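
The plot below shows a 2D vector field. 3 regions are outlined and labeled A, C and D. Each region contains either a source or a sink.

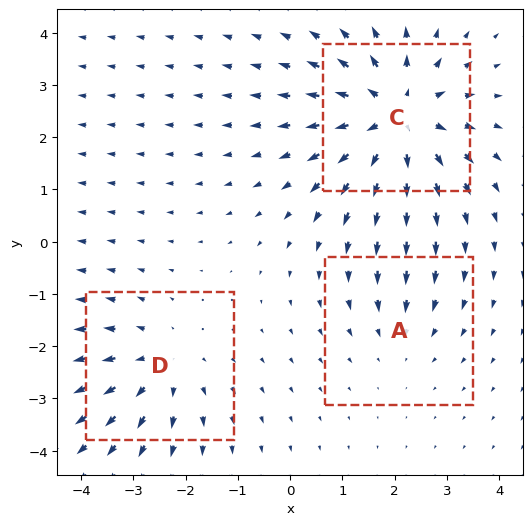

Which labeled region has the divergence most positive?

Divergence at each region's feature centre — A: about -2, C: about +5, D: about +3. Region C is most positive.

C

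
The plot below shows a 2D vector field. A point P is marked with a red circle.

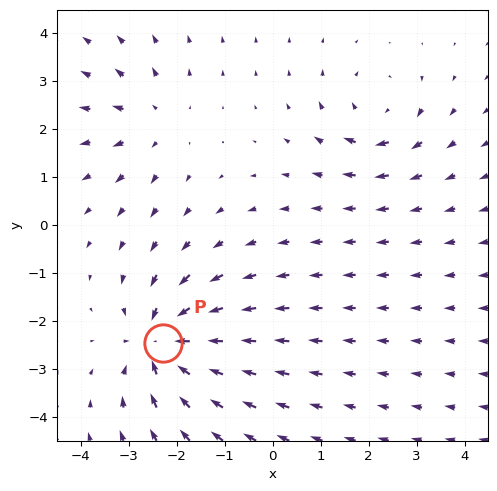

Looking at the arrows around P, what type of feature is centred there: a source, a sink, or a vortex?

At P (-2.3, -2.5) the arrows converge inward. Divergence about -5, curl ≈0 — negative divergence with near-zero curl is a sink.

sink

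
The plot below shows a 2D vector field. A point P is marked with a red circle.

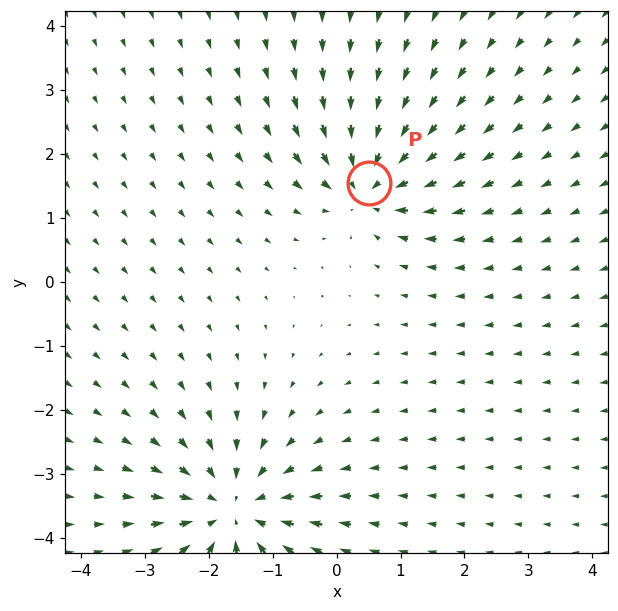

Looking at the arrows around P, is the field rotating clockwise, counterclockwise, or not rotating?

not rotating

Near P at (0.5, 1.5) the arrows show no circulation. The curl there is ≈0.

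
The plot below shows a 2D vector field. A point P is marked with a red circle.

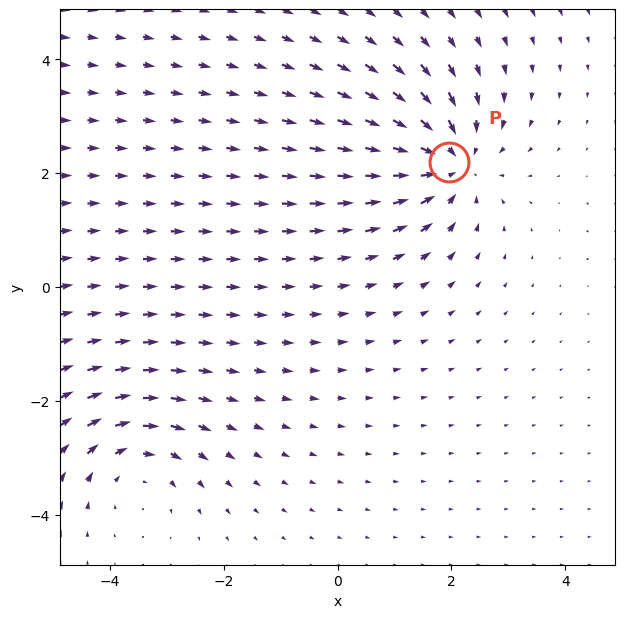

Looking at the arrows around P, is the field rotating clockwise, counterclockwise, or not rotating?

not rotating

Near P at (2.0, 2.2) the arrows show no circulation. The curl there is ≈0.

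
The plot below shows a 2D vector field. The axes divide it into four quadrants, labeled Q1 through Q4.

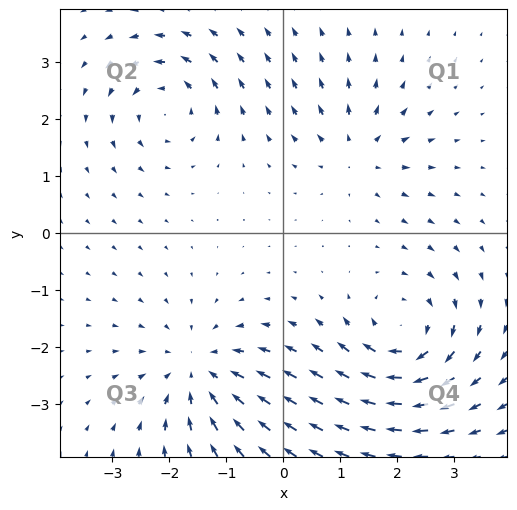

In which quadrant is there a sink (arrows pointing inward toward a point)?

Q3

The sink sits at approximately (-1.5, -2.4), which lies in quadrant Q3. The divergence there is about -4, negative as expected for a sink.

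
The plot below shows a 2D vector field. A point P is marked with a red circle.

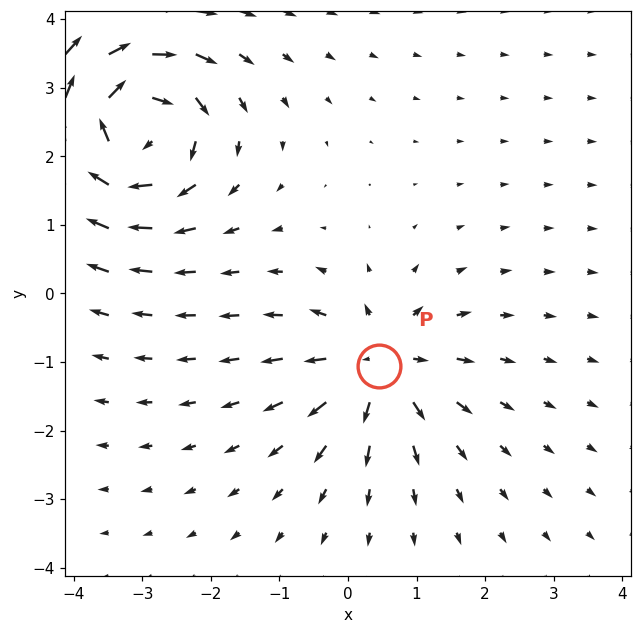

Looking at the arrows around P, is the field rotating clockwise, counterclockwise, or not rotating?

Near P at (0.5, -1.1) the arrows show no circulation. The curl there is ≈0.

not rotating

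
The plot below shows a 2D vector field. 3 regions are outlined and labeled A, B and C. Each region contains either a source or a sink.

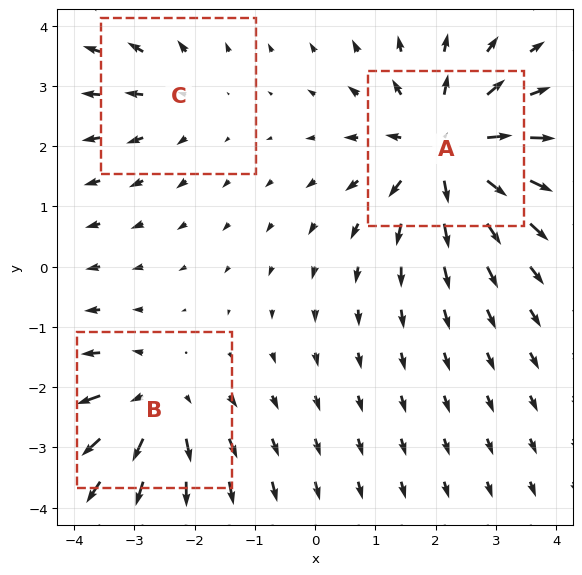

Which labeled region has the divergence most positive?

A

Divergence at each region's feature centre — A: about +5, B: about +3, C: about +2. Region A is most positive.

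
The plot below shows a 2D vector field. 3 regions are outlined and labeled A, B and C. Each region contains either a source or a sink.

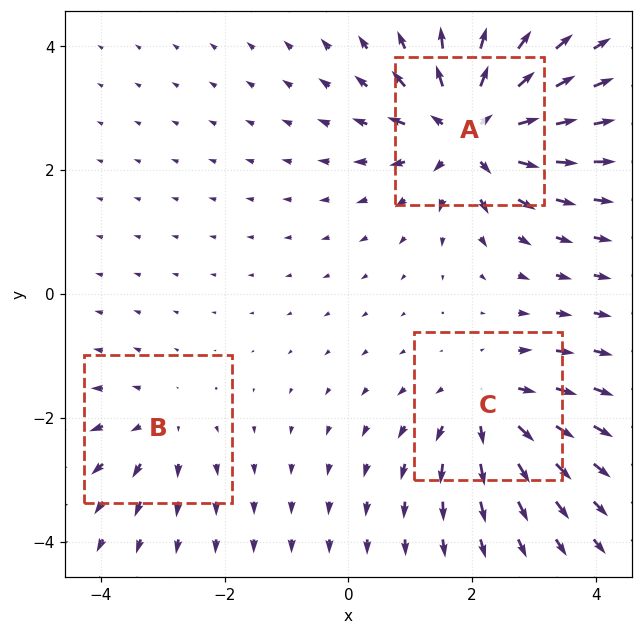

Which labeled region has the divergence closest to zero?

B

Divergence at each region's feature centre — A: about +5, B: about +2, C: about +4. Region B is closest to zero.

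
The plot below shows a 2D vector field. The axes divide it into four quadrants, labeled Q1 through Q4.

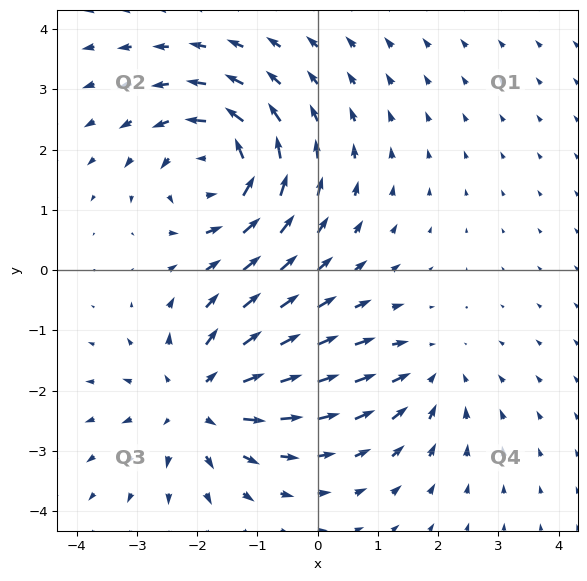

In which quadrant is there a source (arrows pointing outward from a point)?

Q3

The source sits at approximately (-2.0, -2.2), which lies in quadrant Q3. The divergence there is about +4, positive as expected for a source.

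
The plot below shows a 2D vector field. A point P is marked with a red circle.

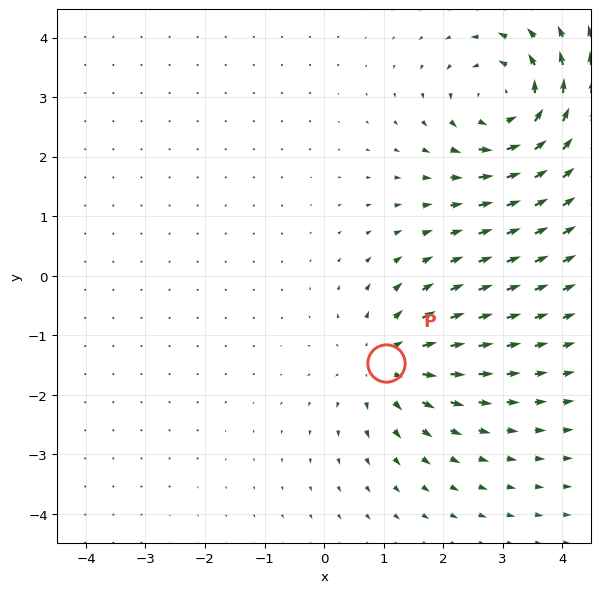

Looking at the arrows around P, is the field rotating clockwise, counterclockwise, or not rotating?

Near P at (1.0, -1.5) the arrows show no circulation. The curl there is ≈0.

not rotating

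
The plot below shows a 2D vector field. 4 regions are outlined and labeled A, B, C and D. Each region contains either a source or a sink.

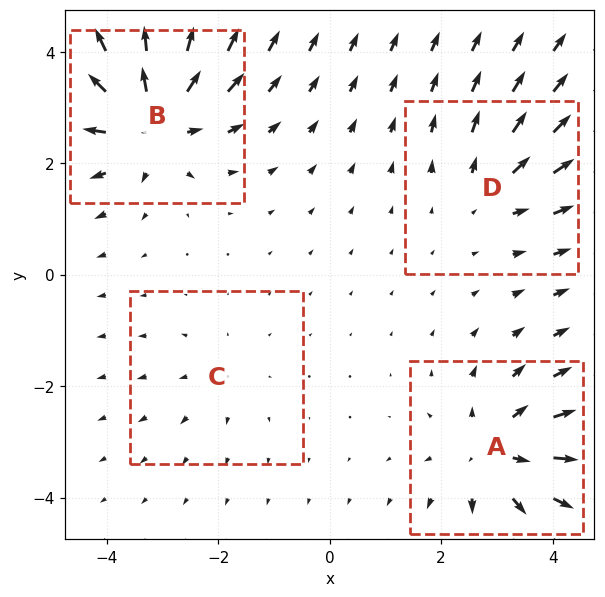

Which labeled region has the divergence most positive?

Divergence at each region's feature centre — A: about +5, B: about +7, C: about +2, D: about +3. Region B is most positive.

B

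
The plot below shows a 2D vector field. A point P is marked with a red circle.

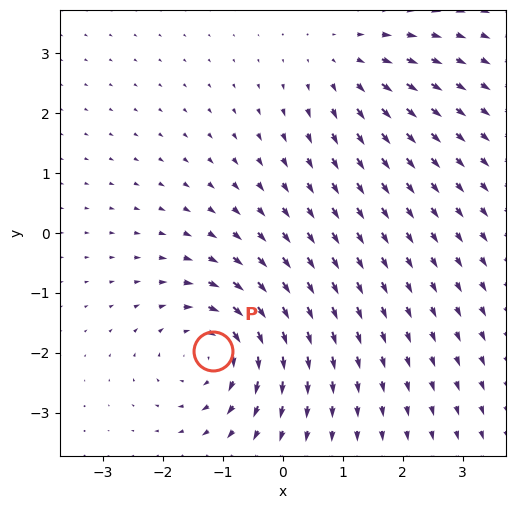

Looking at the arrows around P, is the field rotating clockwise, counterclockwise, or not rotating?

clockwise

Near P at (-1.2, -2.0) the arrows circulate clockwise. The curl (z-component) there is about -4; negative curl means clockwise rotation.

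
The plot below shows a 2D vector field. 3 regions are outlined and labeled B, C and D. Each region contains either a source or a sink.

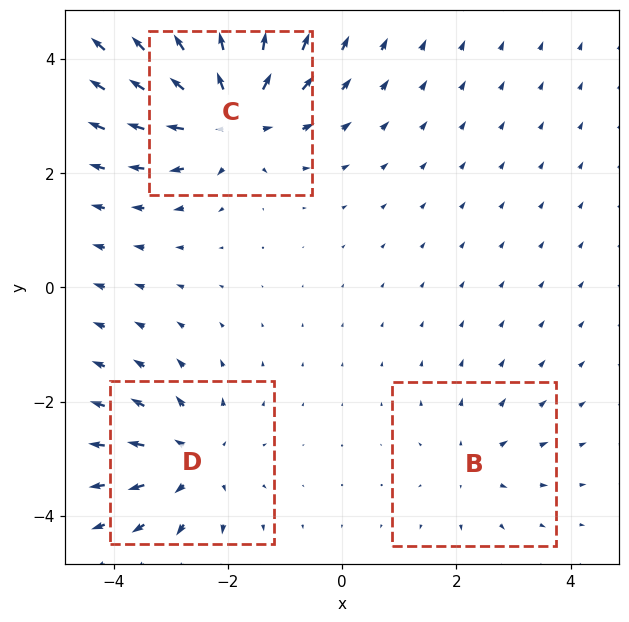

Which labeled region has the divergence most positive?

Divergence at each region's feature centre — B: about +2, C: about +5, D: about +4. Region C is most positive.

C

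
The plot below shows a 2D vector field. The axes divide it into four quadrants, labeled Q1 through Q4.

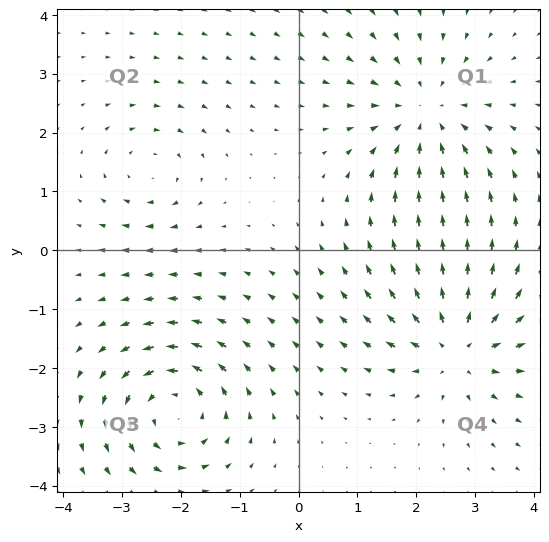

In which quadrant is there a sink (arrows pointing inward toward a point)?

The sink sits at approximately (2.2, 2.3), which lies in quadrant Q1. The divergence there is about -4, negative as expected for a sink.

Q1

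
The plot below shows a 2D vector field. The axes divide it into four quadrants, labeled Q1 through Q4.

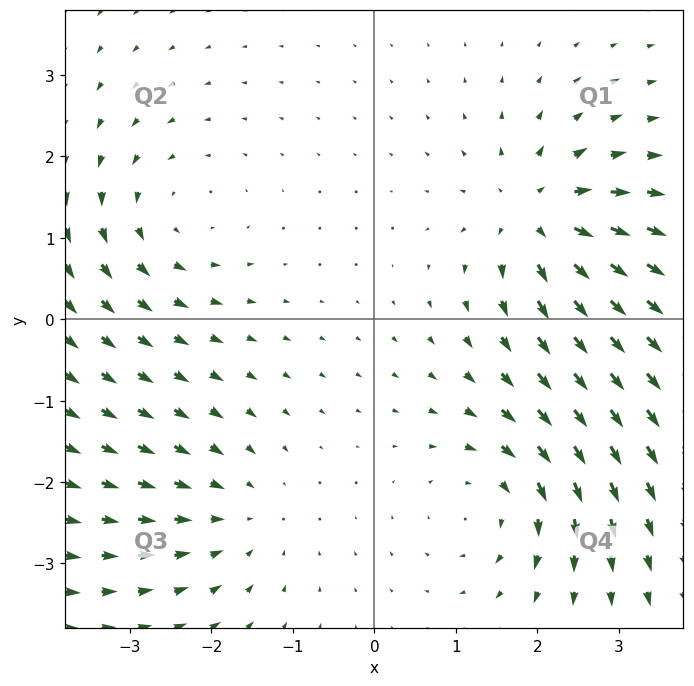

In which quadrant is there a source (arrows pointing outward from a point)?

The source sits at approximately (2.0, 1.3), which lies in quadrant Q1. The divergence there is about +5, positive as expected for a source.

Q1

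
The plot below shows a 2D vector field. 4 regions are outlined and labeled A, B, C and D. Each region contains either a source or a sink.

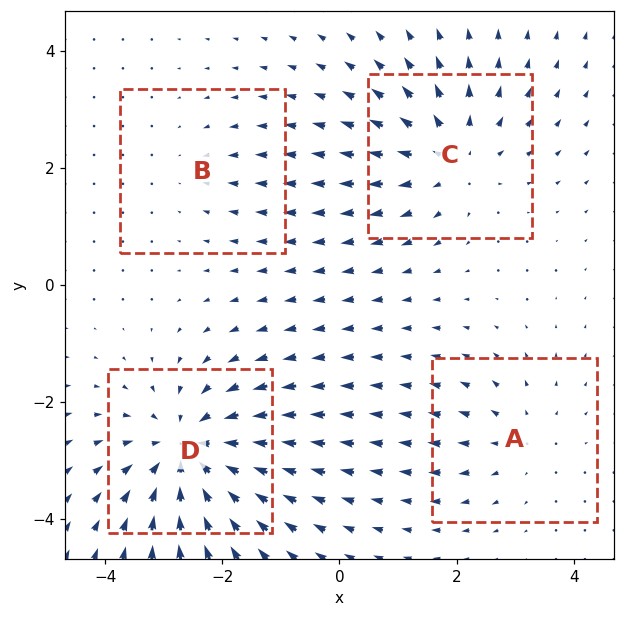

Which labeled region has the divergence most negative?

D

Divergence at each region's feature centre — A: about +3, B: about -2, C: about +5, D: about -6. Region D is most negative.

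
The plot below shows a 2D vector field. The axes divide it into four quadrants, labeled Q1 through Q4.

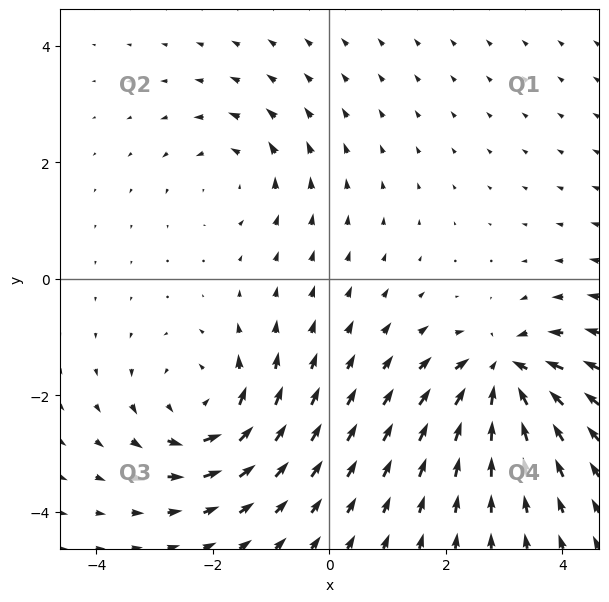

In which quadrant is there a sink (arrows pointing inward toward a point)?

The sink sits at approximately (3.0, -1.6), which lies in quadrant Q4. The divergence there is about -7, negative as expected for a sink.

Q4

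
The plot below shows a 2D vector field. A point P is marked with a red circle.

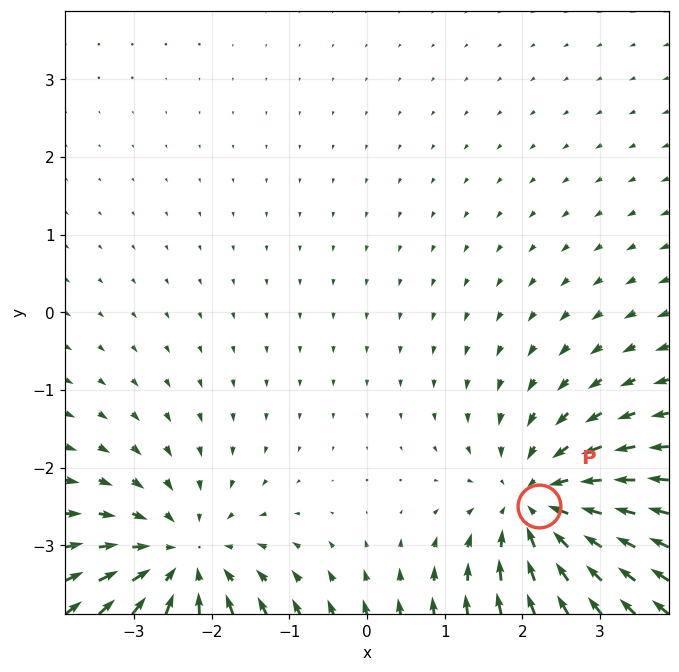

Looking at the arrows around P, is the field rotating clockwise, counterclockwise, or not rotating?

Near P at (2.2, -2.5) the arrows show no circulation. The curl there is ≈0.

not rotating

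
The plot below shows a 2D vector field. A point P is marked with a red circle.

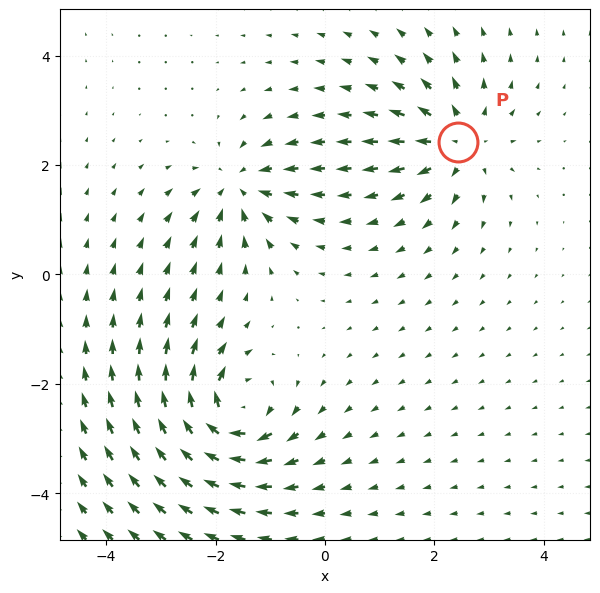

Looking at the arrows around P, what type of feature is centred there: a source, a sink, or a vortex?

At P (2.4, 2.4) the arrows spread outward. Divergence about +4, curl ≈0 — positive divergence with near-zero curl is a source.

source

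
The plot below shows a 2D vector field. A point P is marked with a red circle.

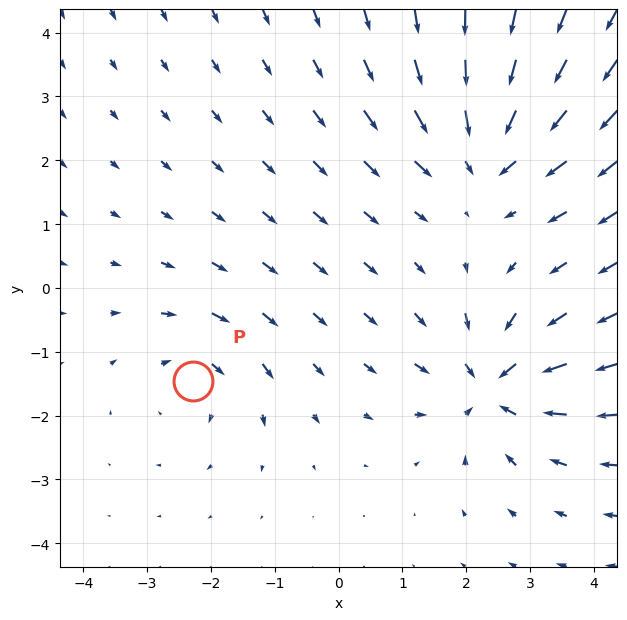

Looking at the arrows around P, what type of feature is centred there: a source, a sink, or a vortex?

vortex

At P (-2.3, -1.5) the arrows circulate clockwise. Divergence ≈0, curl about -4 — near-zero divergence with nonzero curl is a vortex.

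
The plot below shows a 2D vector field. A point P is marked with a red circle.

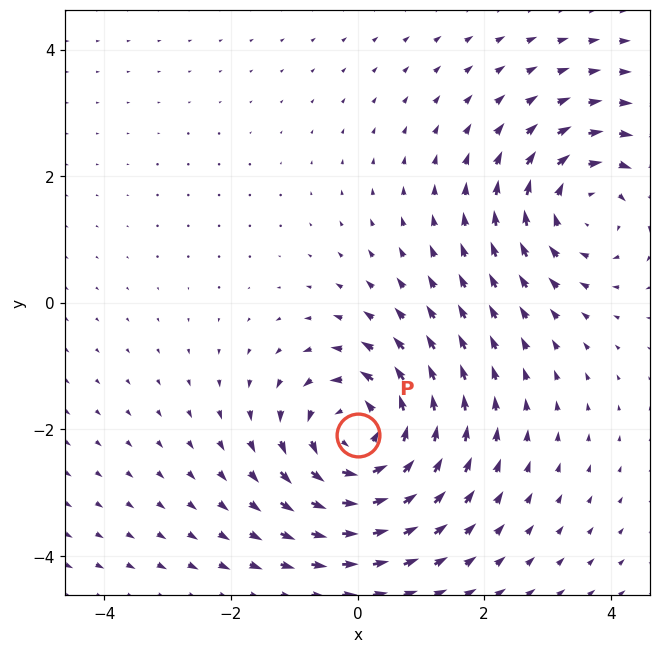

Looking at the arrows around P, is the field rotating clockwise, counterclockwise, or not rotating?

Near P at (0.0, -2.1) the arrows circulate counterclockwise. The curl (z-component) there is about +4; positive curl means counterclockwise rotation.

counterclockwise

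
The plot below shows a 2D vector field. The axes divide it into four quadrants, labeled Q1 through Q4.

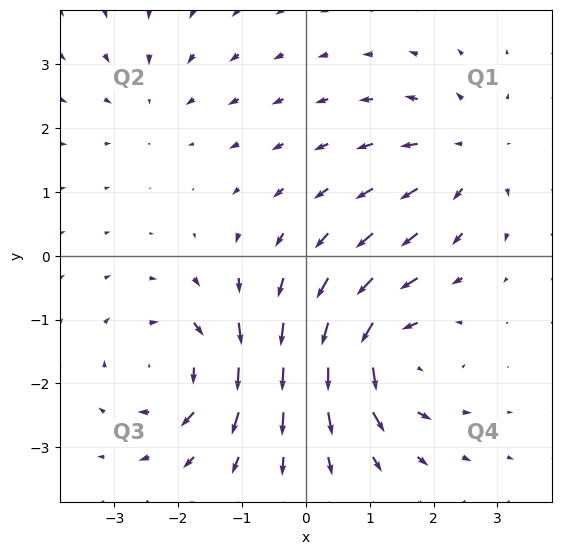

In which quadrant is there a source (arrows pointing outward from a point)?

Q1

The source sits at approximately (2.6, 1.6), which lies in quadrant Q1. The divergence there is about +4, positive as expected for a source.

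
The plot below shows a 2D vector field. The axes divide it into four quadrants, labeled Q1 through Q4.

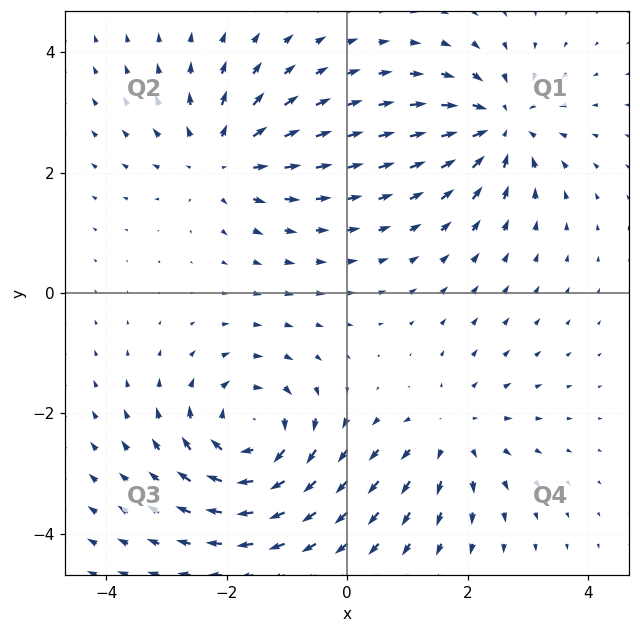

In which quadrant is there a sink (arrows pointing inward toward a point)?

Q1

The sink sits at approximately (2.5, 2.8), which lies in quadrant Q1. The divergence there is about -5, negative as expected for a sink.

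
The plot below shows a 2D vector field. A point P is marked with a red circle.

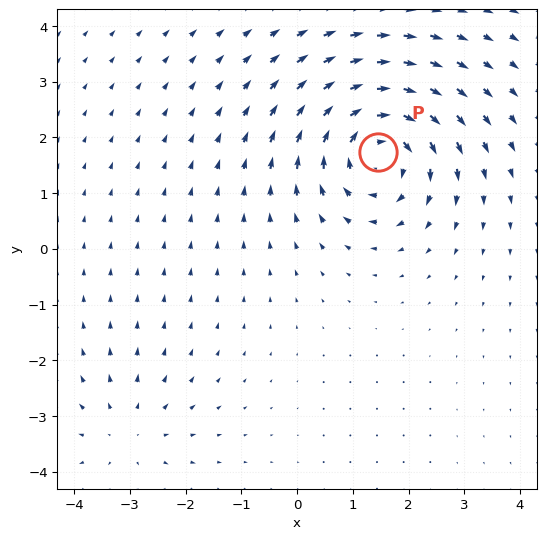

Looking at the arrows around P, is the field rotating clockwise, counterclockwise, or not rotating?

clockwise

Near P at (1.5, 1.7) the arrows circulate clockwise. The curl (z-component) there is about -5; negative curl means clockwise rotation.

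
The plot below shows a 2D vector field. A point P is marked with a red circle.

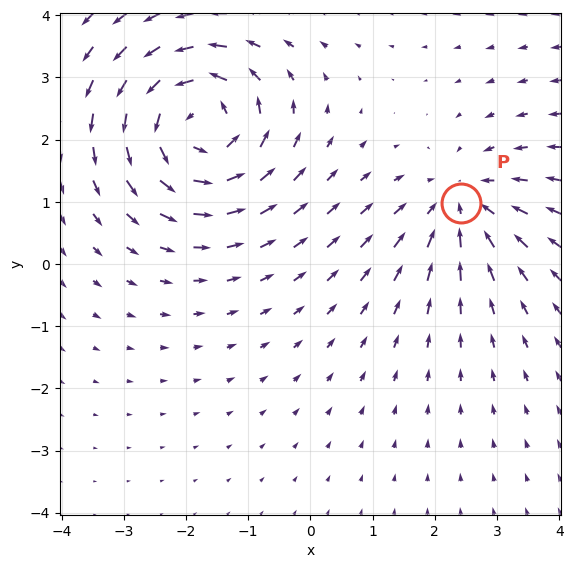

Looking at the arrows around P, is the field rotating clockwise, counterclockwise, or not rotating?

not rotating

Near P at (2.4, 1.0) the arrows show no circulation. The curl there is ≈0.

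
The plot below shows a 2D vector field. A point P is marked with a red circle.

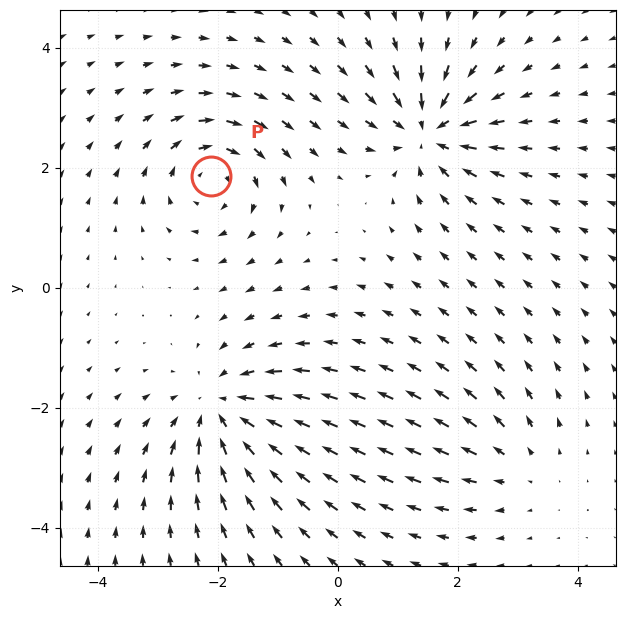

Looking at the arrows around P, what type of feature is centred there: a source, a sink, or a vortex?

vortex

At P (-2.1, 1.9) the arrows circulate clockwise. Divergence ≈0, curl about -5 — near-zero divergence with nonzero curl is a vortex.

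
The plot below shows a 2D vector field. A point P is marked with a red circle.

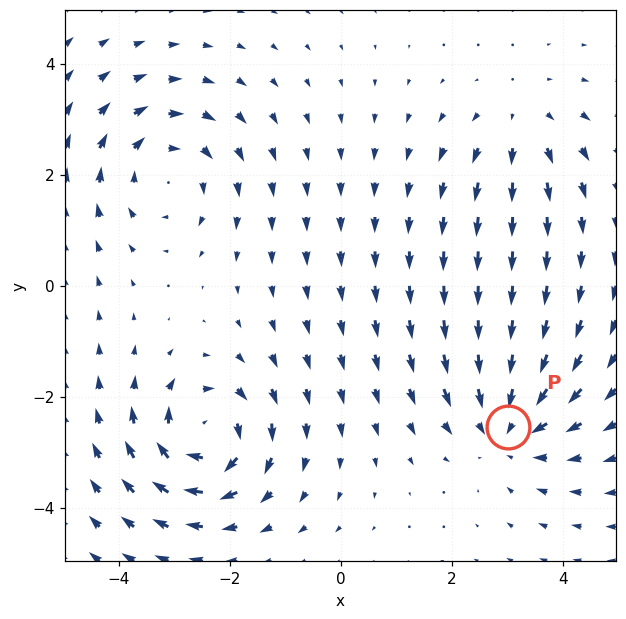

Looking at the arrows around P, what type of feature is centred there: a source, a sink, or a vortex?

At P (3.0, -2.5) the arrows converge inward. Divergence about -4, curl ≈0 — negative divergence with near-zero curl is a sink.

sink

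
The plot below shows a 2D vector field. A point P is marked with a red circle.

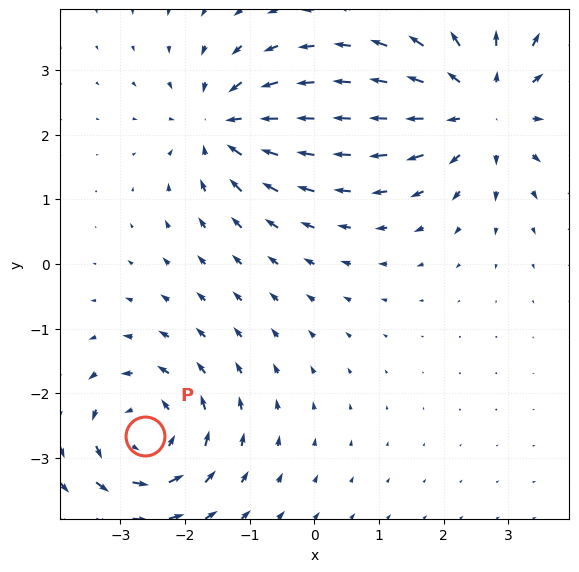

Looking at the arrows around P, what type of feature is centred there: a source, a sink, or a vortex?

At P (-2.6, -2.7) the arrows circulate counterclockwise. Divergence ≈0, curl about +4 — near-zero divergence with nonzero curl is a vortex.

vortex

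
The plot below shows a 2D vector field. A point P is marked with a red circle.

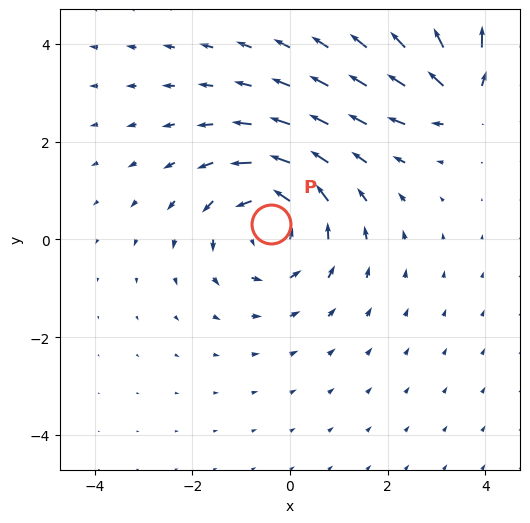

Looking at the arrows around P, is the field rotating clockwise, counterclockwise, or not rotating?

Near P at (-0.4, 0.3) the arrows circulate counterclockwise. The curl (z-component) there is about +4; positive curl means counterclockwise rotation.

counterclockwise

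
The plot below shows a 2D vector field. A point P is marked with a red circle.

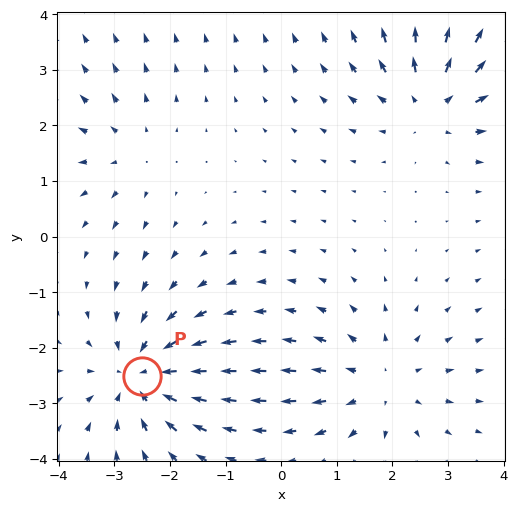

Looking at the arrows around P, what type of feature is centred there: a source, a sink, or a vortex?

sink

At P (-2.5, -2.5) the arrows converge inward. Divergence about -5, curl ≈0 — negative divergence with near-zero curl is a sink.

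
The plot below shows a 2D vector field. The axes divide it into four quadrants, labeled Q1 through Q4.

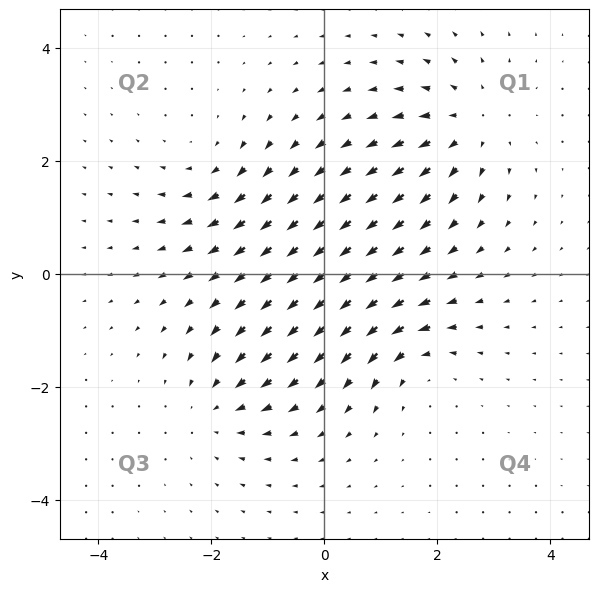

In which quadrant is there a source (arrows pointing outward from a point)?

The source sits at approximately (2.6, 2.7), which lies in quadrant Q1. The divergence there is about +5, positive as expected for a source.

Q1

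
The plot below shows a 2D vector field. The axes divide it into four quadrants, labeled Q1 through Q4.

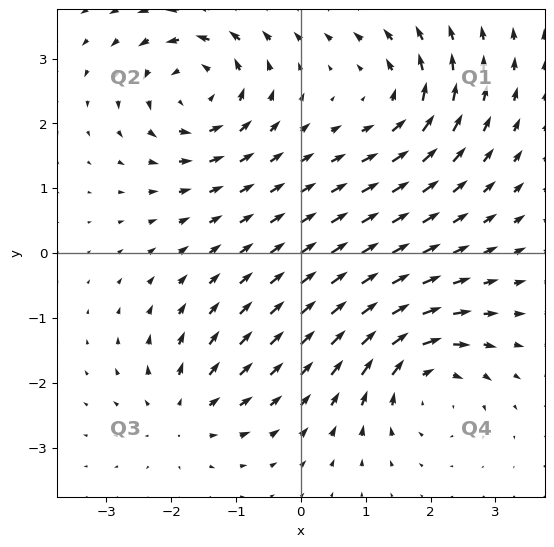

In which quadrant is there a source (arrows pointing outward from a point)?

Q3

The source sits at approximately (-1.8, -2.5), which lies in quadrant Q3. The divergence there is about +4, positive as expected for a source.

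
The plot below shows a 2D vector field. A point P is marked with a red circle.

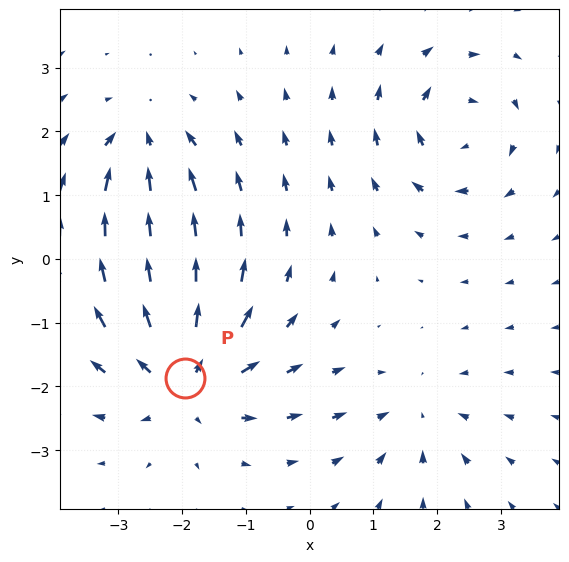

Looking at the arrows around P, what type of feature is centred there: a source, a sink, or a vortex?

At P (-1.9, -1.9) the arrows spread outward. Divergence about +5, curl ≈0 — positive divergence with near-zero curl is a source.

source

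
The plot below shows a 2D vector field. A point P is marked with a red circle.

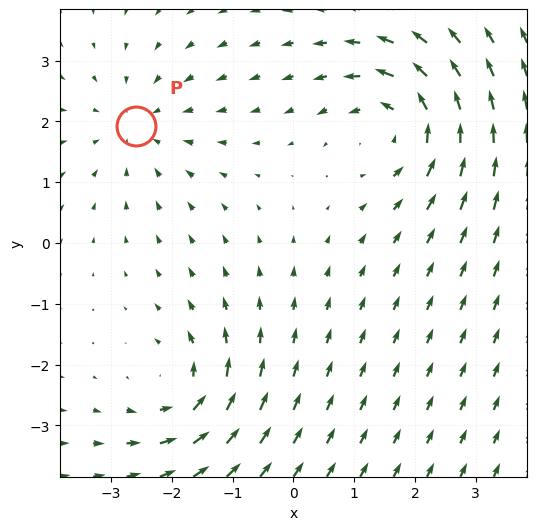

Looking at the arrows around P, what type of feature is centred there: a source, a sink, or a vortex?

sink

At P (-2.6, 1.9) the arrows converge inward. Divergence about -3, curl ≈0 — negative divergence with near-zero curl is a sink.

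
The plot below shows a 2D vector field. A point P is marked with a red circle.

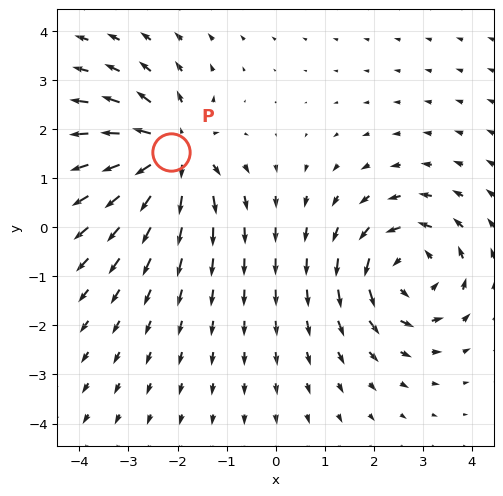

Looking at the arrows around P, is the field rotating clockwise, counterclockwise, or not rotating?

Near P at (-2.1, 1.5) the arrows show no circulation. The curl there is ≈0.

not rotating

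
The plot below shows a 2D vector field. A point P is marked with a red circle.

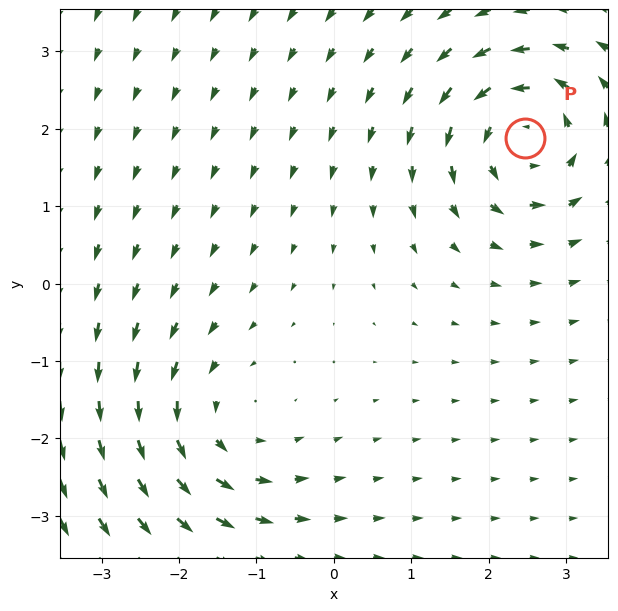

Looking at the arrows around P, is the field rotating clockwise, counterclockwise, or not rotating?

Near P at (2.5, 1.9) the arrows circulate counterclockwise. The curl (z-component) there is about +5; positive curl means counterclockwise rotation.

counterclockwise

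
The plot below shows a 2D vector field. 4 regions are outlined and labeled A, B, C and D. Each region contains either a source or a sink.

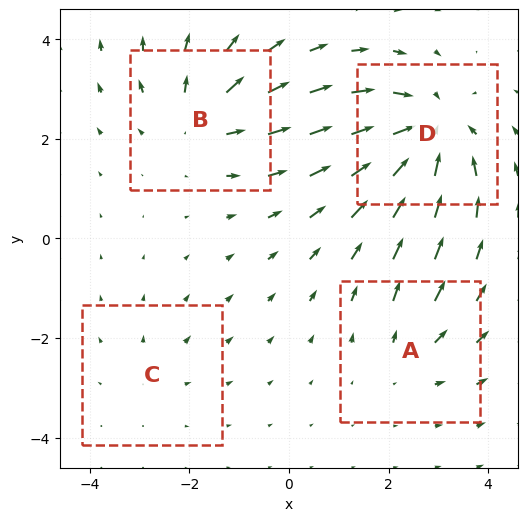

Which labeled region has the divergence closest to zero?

Divergence at each region's feature centre — A: about +3, B: about +4, C: about +2, D: about -6. Region C is closest to zero.

C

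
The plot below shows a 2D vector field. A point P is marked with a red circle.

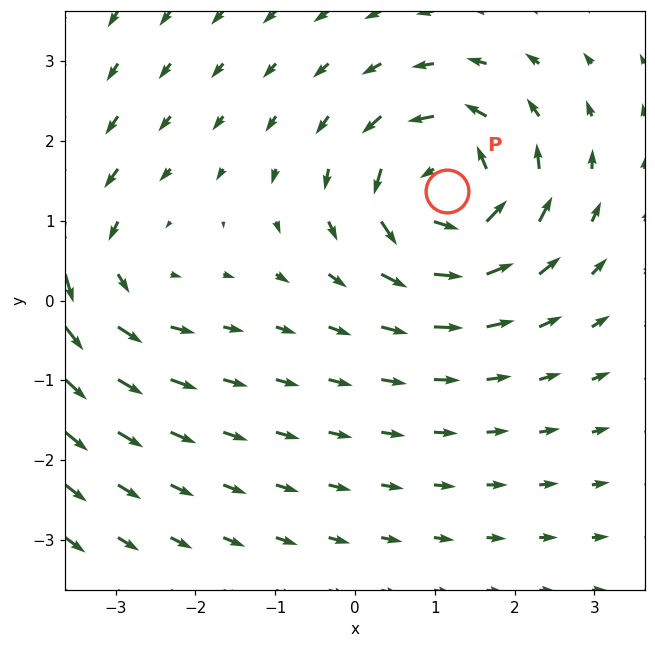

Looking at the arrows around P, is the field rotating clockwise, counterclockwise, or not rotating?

counterclockwise

Near P at (1.2, 1.4) the arrows circulate counterclockwise. The curl (z-component) there is about +5; positive curl means counterclockwise rotation.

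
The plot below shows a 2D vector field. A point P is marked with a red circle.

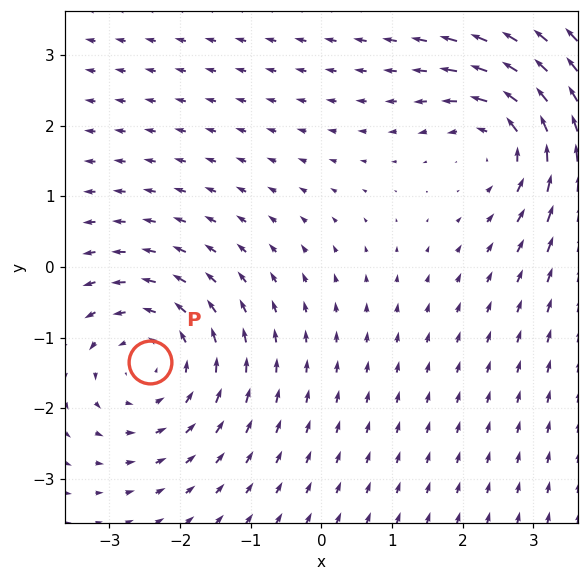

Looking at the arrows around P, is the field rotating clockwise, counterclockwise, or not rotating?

counterclockwise

Near P at (-2.4, -1.3) the arrows circulate counterclockwise. The curl (z-component) there is about +3; positive curl means counterclockwise rotation.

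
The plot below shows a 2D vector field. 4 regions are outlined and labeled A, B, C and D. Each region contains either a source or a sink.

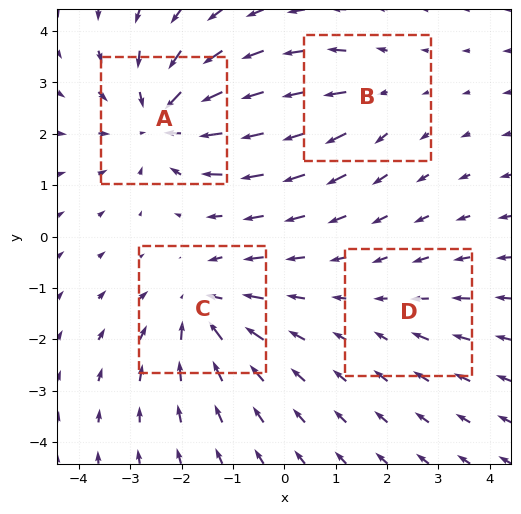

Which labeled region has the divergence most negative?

Divergence at each region's feature centre — A: about -6, B: about +3, C: about -5, D: about -2. Region A is most negative.

A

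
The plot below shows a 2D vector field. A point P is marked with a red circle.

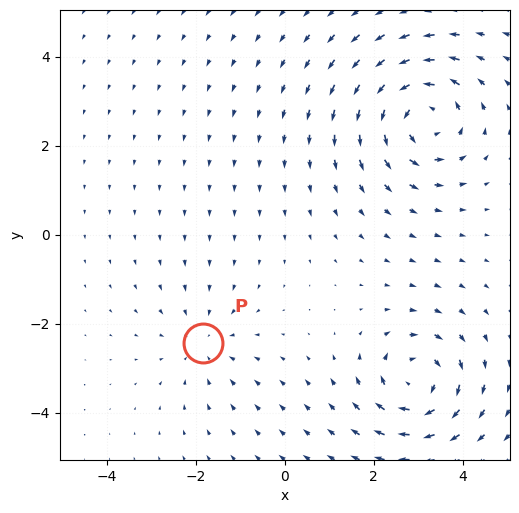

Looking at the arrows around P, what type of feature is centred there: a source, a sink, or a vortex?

At P (-1.8, -2.4) the arrows converge inward. Divergence about -2, curl ≈0 — negative divergence with near-zero curl is a sink.

sink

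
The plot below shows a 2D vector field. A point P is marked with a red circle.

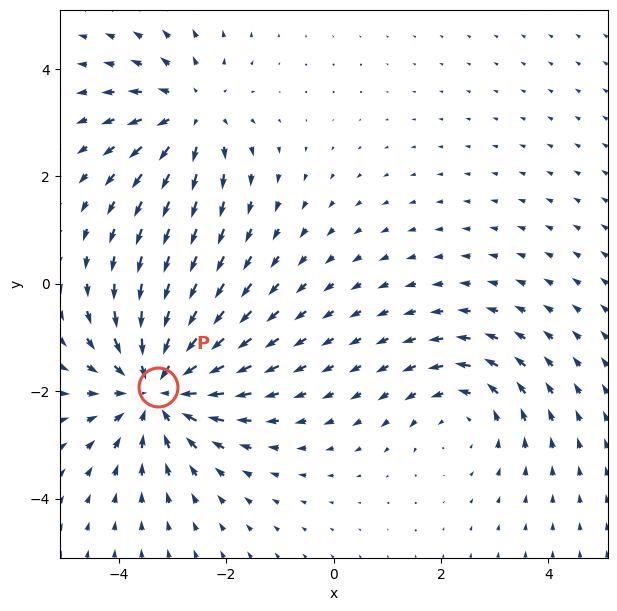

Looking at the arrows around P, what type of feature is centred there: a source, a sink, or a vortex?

sink

At P (-3.3, -1.9) the arrows converge inward. Divergence about -4, curl ≈0 — negative divergence with near-zero curl is a sink.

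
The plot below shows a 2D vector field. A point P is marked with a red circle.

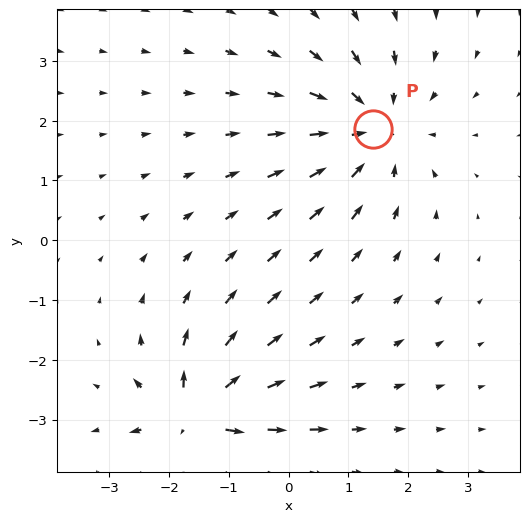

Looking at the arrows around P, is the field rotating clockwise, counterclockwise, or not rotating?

not rotating

Near P at (1.4, 1.9) the arrows show no circulation. The curl there is ≈0.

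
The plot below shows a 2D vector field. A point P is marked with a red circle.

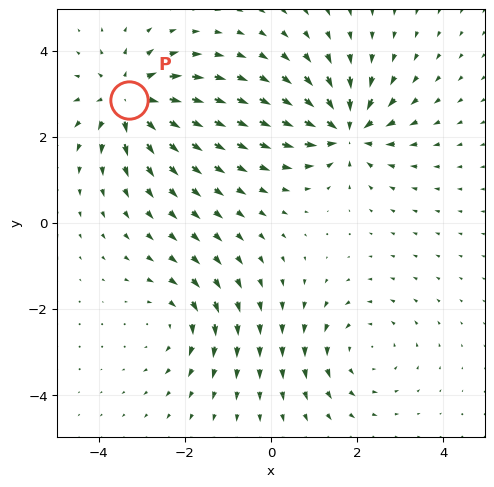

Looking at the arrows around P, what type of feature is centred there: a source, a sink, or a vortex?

source

At P (-3.3, 2.9) the arrows spread outward. Divergence about +6, curl ≈0 — positive divergence with near-zero curl is a source.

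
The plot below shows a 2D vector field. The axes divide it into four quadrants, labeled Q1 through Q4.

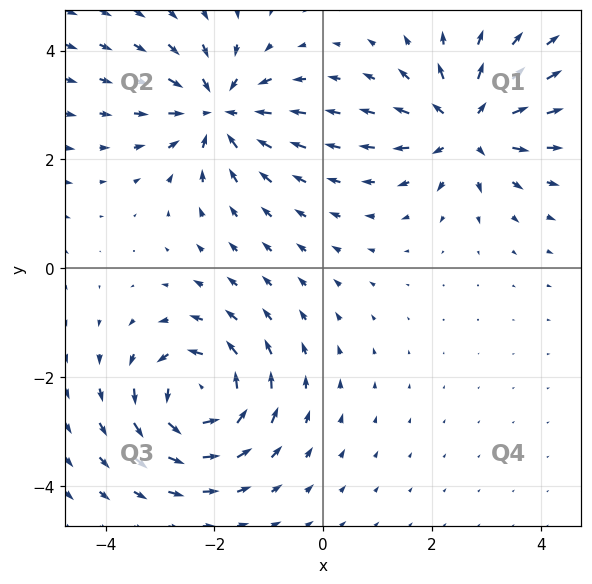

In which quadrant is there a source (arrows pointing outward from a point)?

Q1

The source sits at approximately (2.6, 2.6), which lies in quadrant Q1. The divergence there is about +5, positive as expected for a source.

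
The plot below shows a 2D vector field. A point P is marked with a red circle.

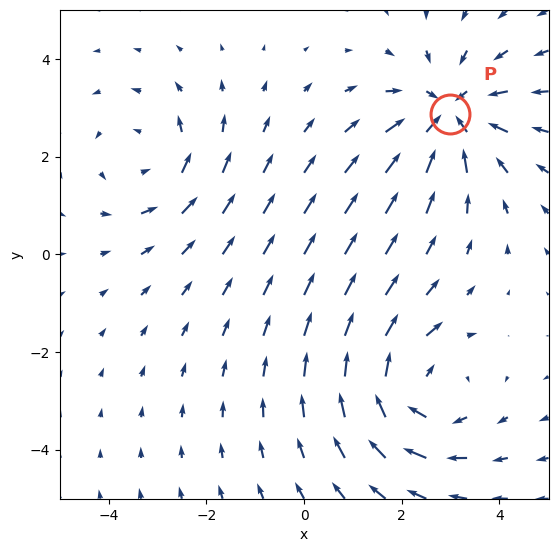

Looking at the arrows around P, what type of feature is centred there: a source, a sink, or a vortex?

At P (3.0, 2.9) the arrows converge inward. Divergence about -5, curl ≈0 — negative divergence with near-zero curl is a sink.

sink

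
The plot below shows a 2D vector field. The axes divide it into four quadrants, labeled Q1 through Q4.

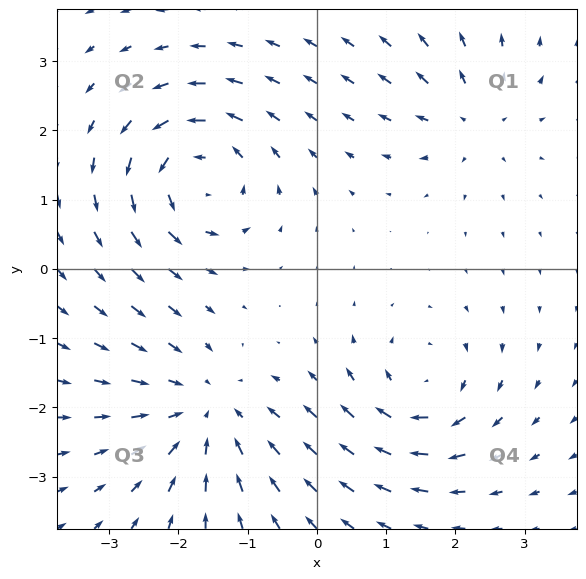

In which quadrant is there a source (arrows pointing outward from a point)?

The source sits at approximately (2.2, 2.2), which lies in quadrant Q1. The divergence there is about +4, positive as expected for a source.

Q1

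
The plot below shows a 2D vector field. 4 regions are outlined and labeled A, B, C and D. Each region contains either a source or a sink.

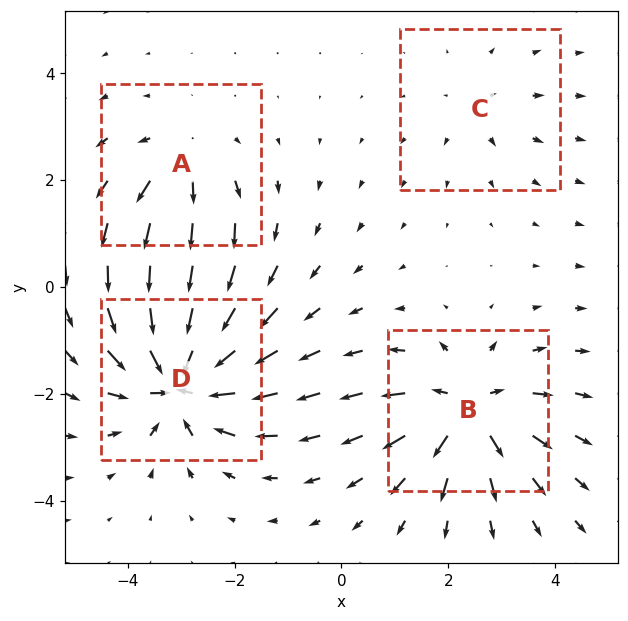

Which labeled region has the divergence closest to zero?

C

Divergence at each region's feature centre — A: about +4, B: about +6, C: about +2, D: about -8. Region C is closest to zero.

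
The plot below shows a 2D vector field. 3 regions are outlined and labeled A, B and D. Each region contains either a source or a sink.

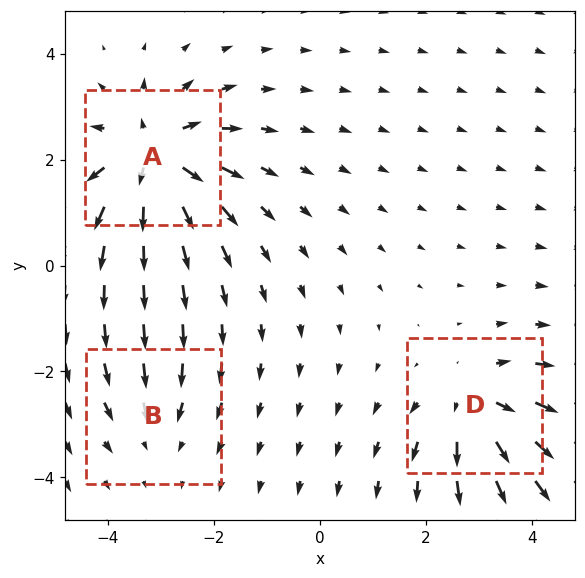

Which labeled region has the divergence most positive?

A

Divergence at each region's feature centre — A: about +6, B: about -2, D: about +4. Region A is most positive.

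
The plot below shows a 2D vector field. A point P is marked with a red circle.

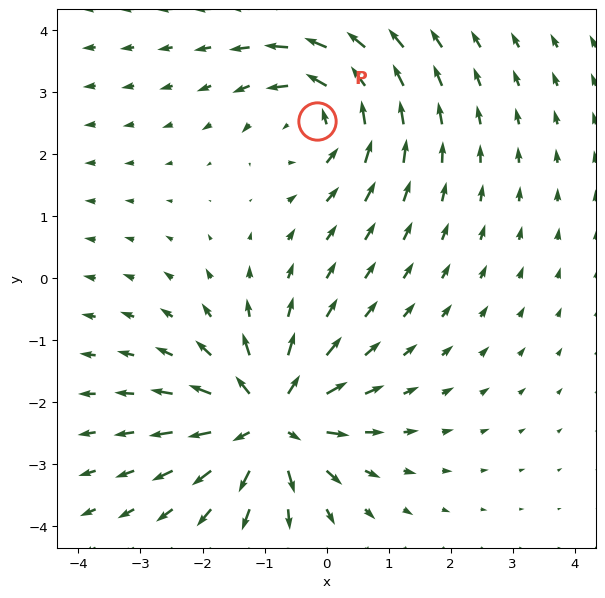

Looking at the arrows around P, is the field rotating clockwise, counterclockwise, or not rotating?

counterclockwise

Near P at (-0.2, 2.5) the arrows circulate counterclockwise. The curl (z-component) there is about +4; positive curl means counterclockwise rotation.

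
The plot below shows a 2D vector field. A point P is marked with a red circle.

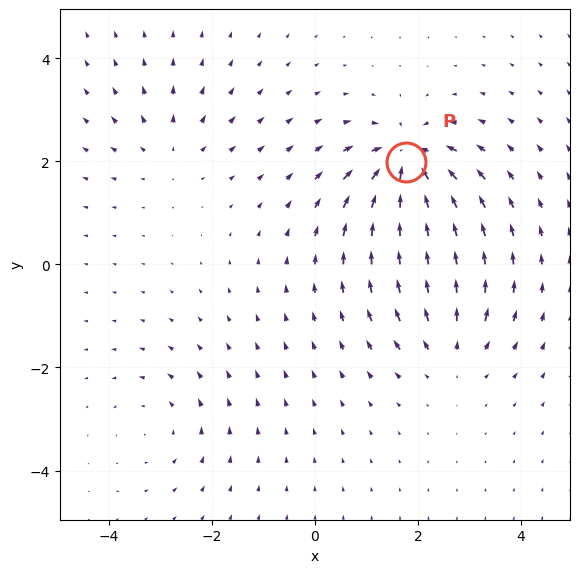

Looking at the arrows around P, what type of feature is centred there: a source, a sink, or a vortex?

At P (1.8, 2.0) the arrows converge inward. Divergence about -7, curl ≈0 — negative divergence with near-zero curl is a sink.

sink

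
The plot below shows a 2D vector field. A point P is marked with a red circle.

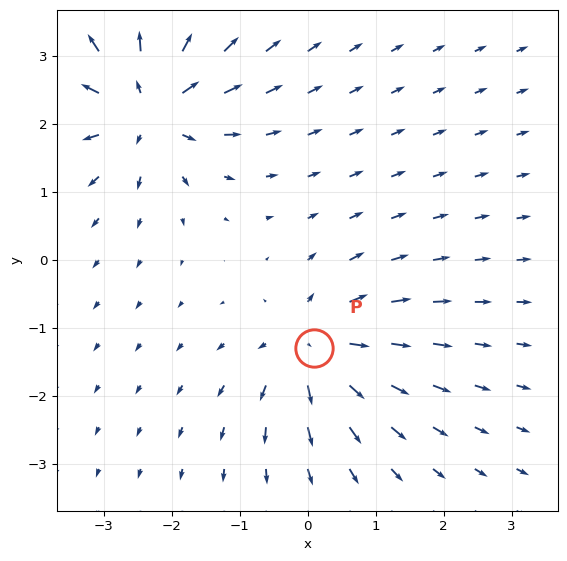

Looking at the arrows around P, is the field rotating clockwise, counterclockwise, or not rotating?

not rotating

Near P at (0.1, -1.3) the arrows show no circulation. The curl there is ≈0.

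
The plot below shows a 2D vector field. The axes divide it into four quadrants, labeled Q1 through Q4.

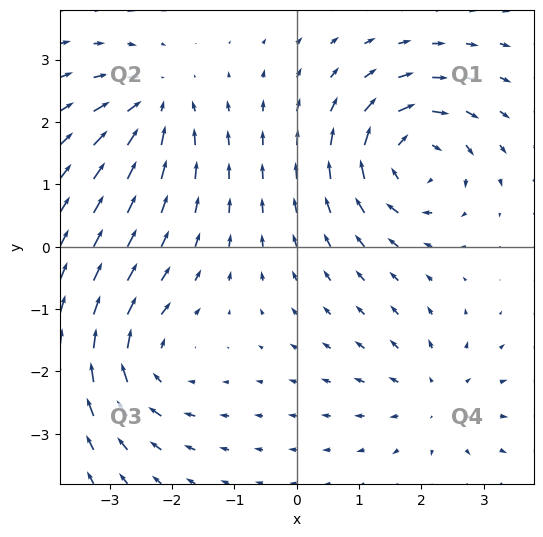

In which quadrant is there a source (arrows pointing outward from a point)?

The source sits at approximately (2.2, -2.4), which lies in quadrant Q4. The divergence there is about +3, positive as expected for a source.

Q4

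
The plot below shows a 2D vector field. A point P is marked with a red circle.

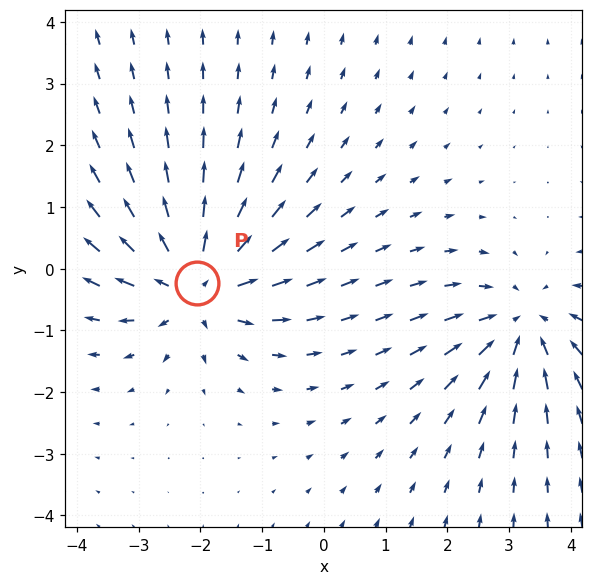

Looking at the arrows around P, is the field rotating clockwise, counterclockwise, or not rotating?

Near P at (-2.1, -0.2) the arrows show no circulation. The curl there is ≈0.

not rotating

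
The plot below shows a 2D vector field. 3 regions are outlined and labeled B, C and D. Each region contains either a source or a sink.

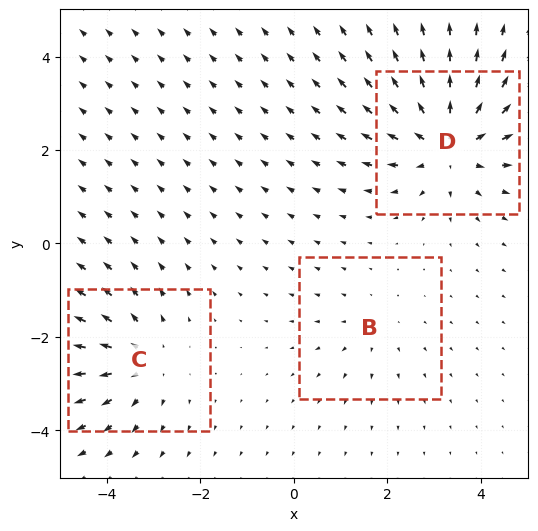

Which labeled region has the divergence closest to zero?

B

Divergence at each region's feature centre — B: about +2, C: about +3, D: about +5. Region B is closest to zero.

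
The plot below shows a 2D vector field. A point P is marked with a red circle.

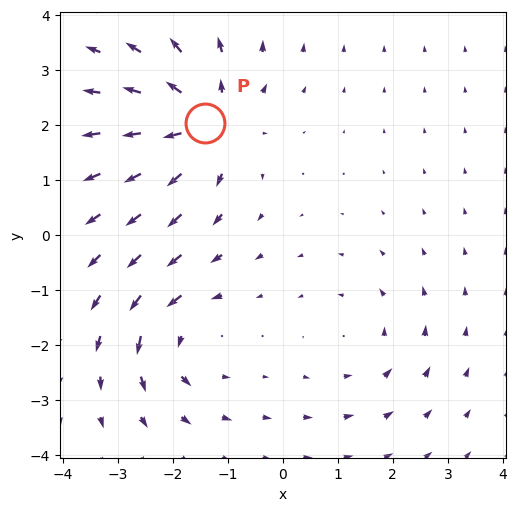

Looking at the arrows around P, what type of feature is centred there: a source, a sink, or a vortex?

At P (-1.4, 2.0) the arrows spread outward. Divergence about +6, curl ≈0 — positive divergence with near-zero curl is a source.

source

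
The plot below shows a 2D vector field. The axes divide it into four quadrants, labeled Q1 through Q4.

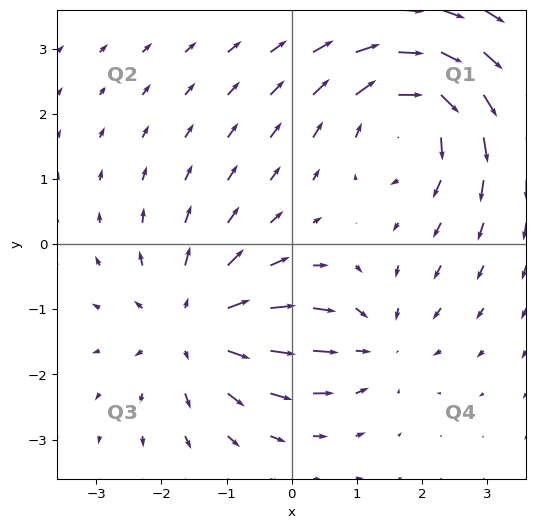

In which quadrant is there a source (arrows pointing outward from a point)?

Q3

The source sits at approximately (-1.5, -1.3), which lies in quadrant Q3. The divergence there is about +3, positive as expected for a source.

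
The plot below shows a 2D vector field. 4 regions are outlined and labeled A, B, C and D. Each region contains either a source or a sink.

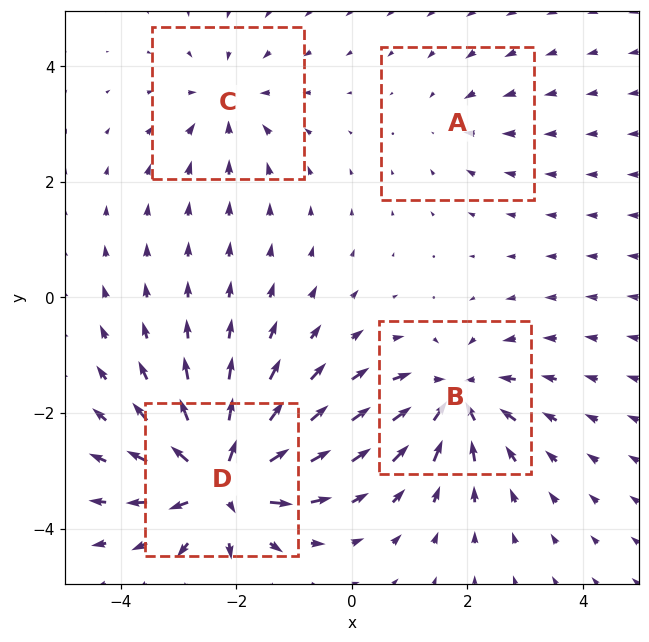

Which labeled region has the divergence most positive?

Divergence at each region's feature centre — A: about -2, B: about -6, C: about -4, D: about +9. Region D is most positive.

D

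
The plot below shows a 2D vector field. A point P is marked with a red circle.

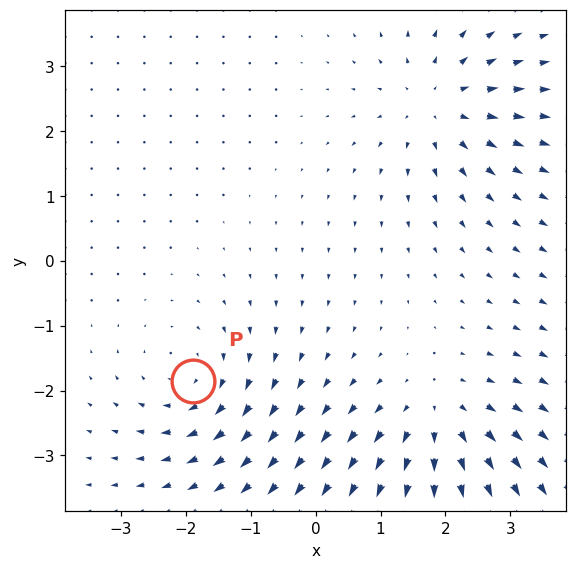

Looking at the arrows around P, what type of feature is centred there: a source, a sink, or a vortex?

At P (-1.9, -1.8) the arrows circulate clockwise. Divergence ≈0, curl about -3 — near-zero divergence with nonzero curl is a vortex.

vortex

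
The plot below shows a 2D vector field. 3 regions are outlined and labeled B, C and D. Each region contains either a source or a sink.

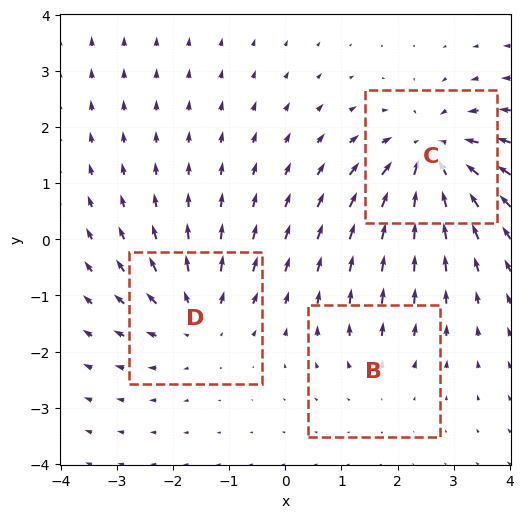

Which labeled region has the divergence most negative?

C

Divergence at each region's feature centre — B: about +2, C: about -5, D: about +4. Region C is most negative.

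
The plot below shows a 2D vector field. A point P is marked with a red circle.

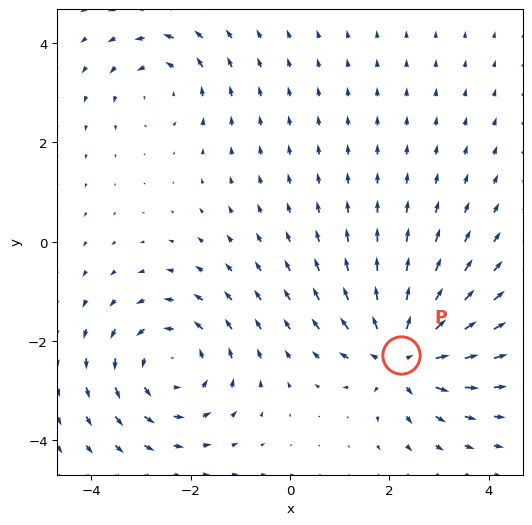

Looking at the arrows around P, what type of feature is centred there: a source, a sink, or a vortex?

At P (2.2, -2.3) the arrows spread outward. Divergence about +6, curl ≈0 — positive divergence with near-zero curl is a source.

source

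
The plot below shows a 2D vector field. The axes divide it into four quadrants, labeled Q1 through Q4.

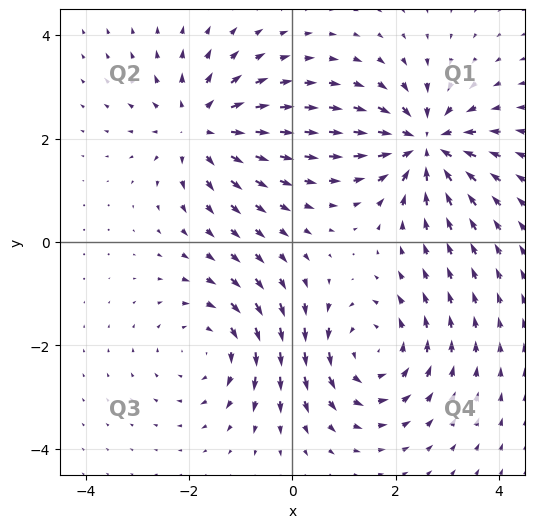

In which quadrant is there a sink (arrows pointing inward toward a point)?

Q1

The sink sits at approximately (2.6, 1.9), which lies in quadrant Q1. The divergence there is about -6, negative as expected for a sink.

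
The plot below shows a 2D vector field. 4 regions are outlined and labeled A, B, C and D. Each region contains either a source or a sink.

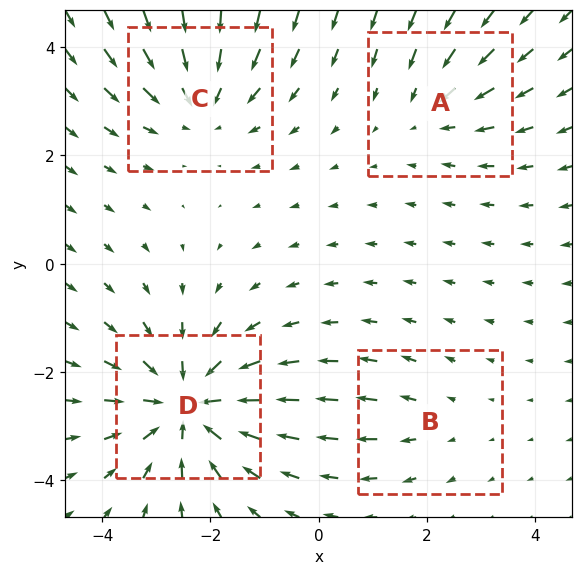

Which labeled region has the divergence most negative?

D

Divergence at each region's feature centre — A: about -3, B: about +2, C: about -4, D: about -6. Region D is most negative.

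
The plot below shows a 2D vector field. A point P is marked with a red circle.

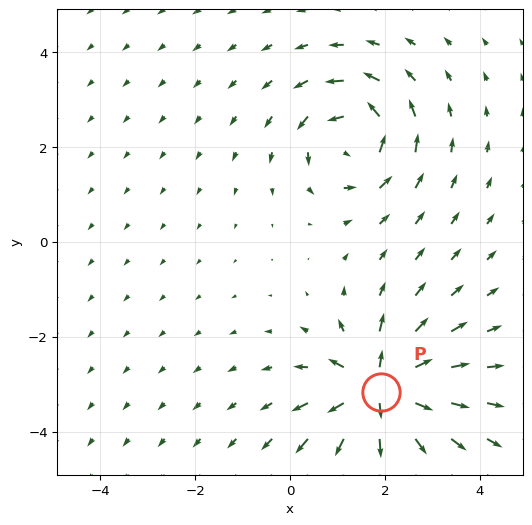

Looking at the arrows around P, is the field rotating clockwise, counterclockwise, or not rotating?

Near P at (1.9, -3.2) the arrows show no circulation. The curl there is ≈0.

not rotating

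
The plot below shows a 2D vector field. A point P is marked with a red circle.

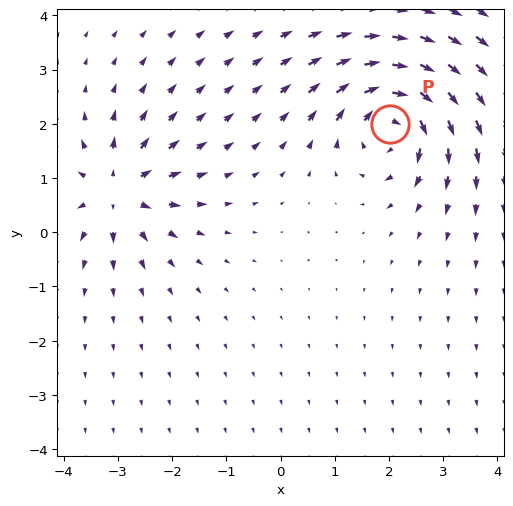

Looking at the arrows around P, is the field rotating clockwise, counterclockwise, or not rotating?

Near P at (2.0, 2.0) the arrows circulate clockwise. The curl (z-component) there is about -6; negative curl means clockwise rotation.

clockwise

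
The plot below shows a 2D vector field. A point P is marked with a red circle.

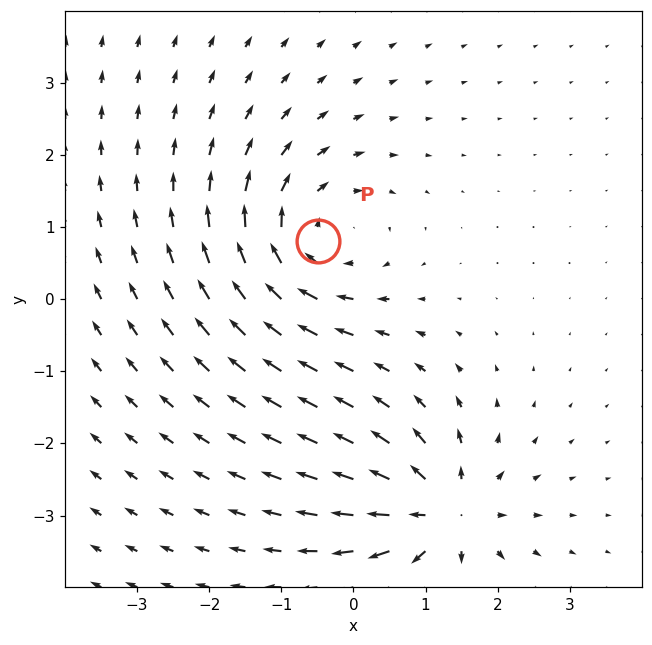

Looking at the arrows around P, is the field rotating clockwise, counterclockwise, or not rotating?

clockwise

Near P at (-0.5, 0.8) the arrows circulate clockwise. The curl (z-component) there is about -4; negative curl means clockwise rotation.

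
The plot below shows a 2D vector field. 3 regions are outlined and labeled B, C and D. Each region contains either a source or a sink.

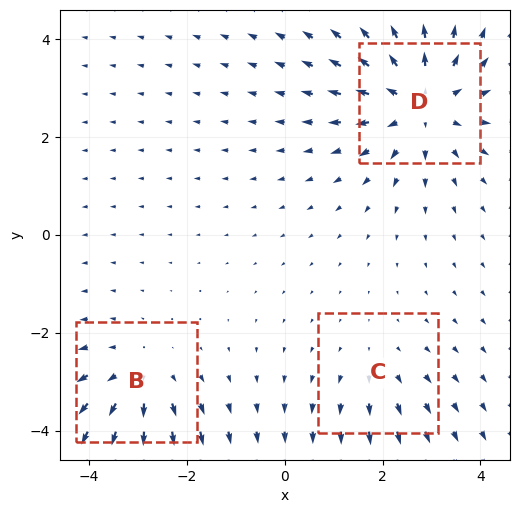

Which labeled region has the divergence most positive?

Divergence at each region's feature centre — B: about +3, C: about +2, D: about +4. Region D is most positive.

D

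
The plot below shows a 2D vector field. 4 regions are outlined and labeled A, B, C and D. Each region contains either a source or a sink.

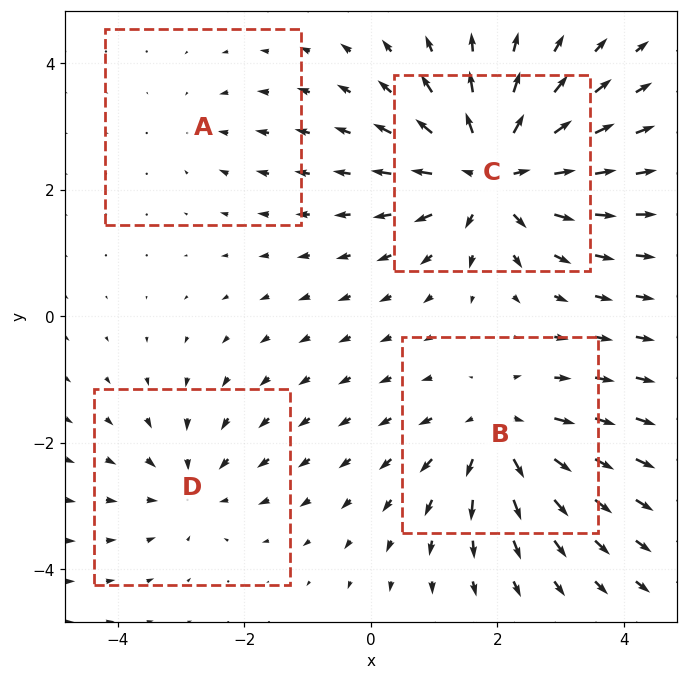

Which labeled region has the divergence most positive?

C

Divergence at each region's feature centre — A: about -2, B: about +5, C: about +8, D: about -4. Region C is most positive.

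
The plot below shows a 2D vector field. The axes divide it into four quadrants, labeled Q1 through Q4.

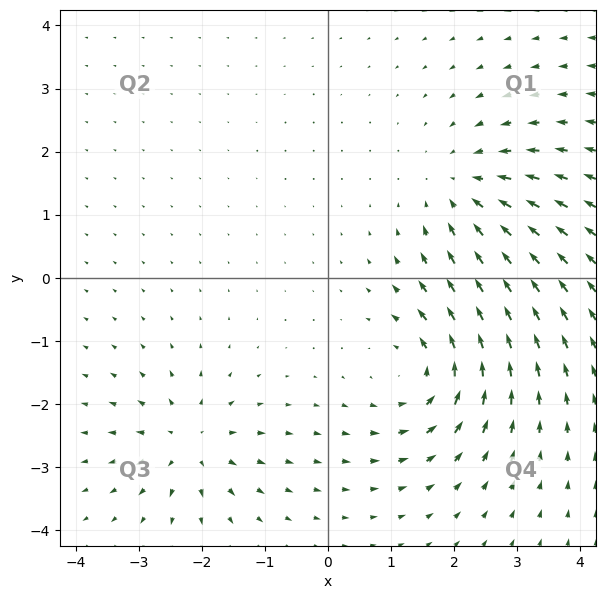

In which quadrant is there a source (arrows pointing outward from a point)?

The source sits at approximately (-2.2, -2.6), which lies in quadrant Q3. The divergence there is about +5, positive as expected for a source.

Q3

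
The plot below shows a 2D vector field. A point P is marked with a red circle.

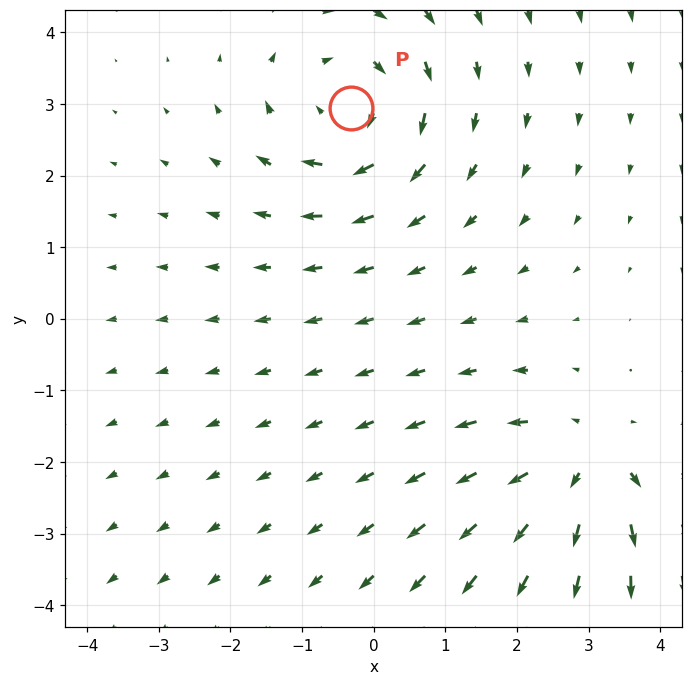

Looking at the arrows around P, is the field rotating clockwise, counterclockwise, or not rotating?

clockwise

Near P at (-0.3, 2.9) the arrows circulate clockwise. The curl (z-component) there is about -5; negative curl means clockwise rotation.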